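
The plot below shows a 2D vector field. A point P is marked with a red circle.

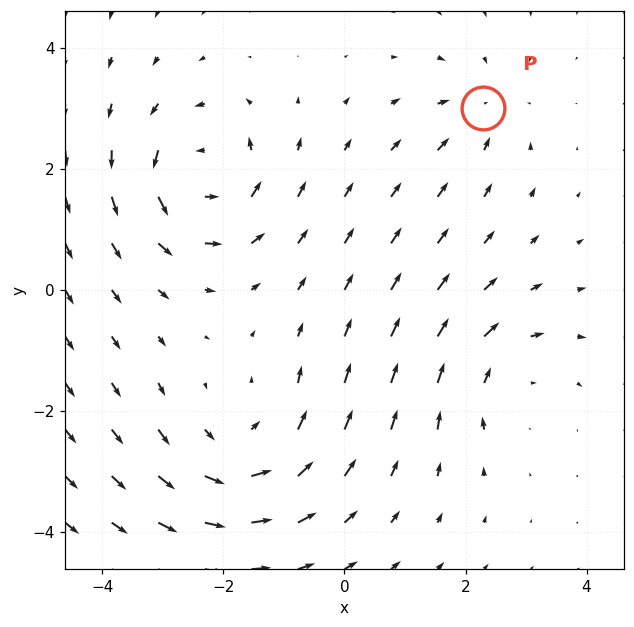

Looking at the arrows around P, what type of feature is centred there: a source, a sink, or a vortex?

At P (2.3, 3.0) the arrows converge inward. Divergence about -3, curl ≈0 — negative divergence with near-zero curl is a sink.

sink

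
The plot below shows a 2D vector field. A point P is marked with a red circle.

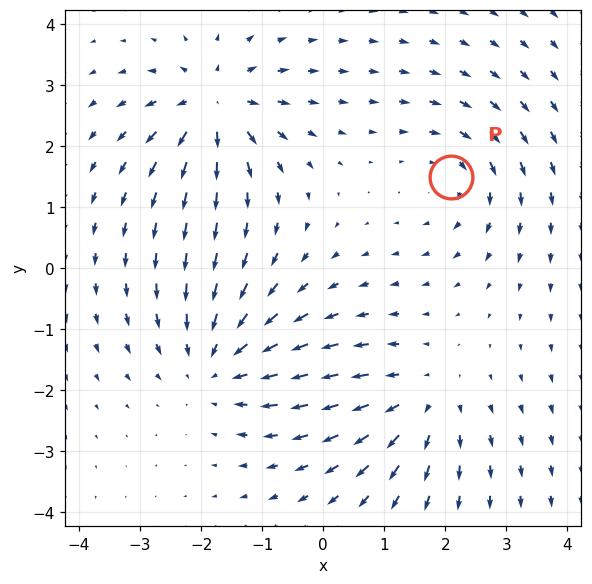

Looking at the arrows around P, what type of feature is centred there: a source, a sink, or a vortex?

At P (2.1, 1.5) the arrows circulate clockwise. Divergence ≈0, curl about -4 — near-zero divergence with nonzero curl is a vortex.

vortex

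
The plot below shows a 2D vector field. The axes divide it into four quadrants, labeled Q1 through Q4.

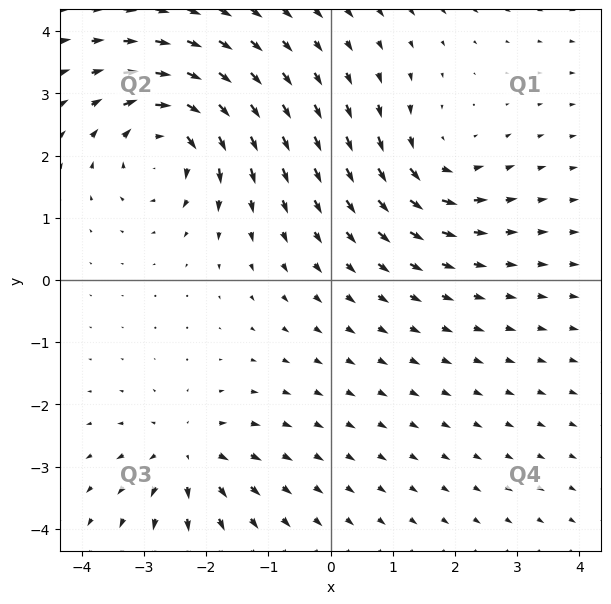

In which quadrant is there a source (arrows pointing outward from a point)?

The source sits at approximately (-2.3, -2.8), which lies in quadrant Q3. The divergence there is about +4, positive as expected for a source.

Q3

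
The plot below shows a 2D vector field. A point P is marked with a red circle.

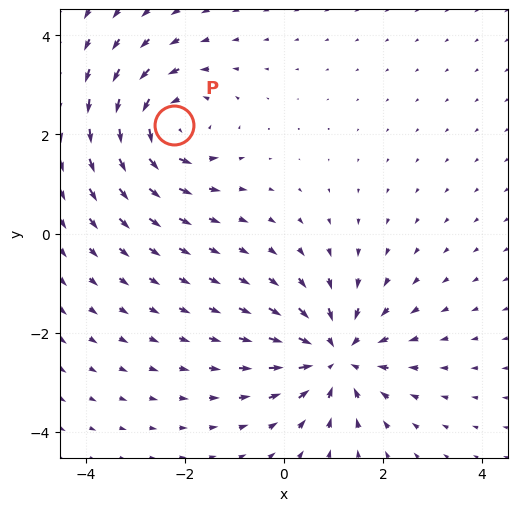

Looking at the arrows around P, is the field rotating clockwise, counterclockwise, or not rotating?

counterclockwise

Near P at (-2.2, 2.2) the arrows circulate counterclockwise. The curl (z-component) there is about +5; positive curl means counterclockwise rotation.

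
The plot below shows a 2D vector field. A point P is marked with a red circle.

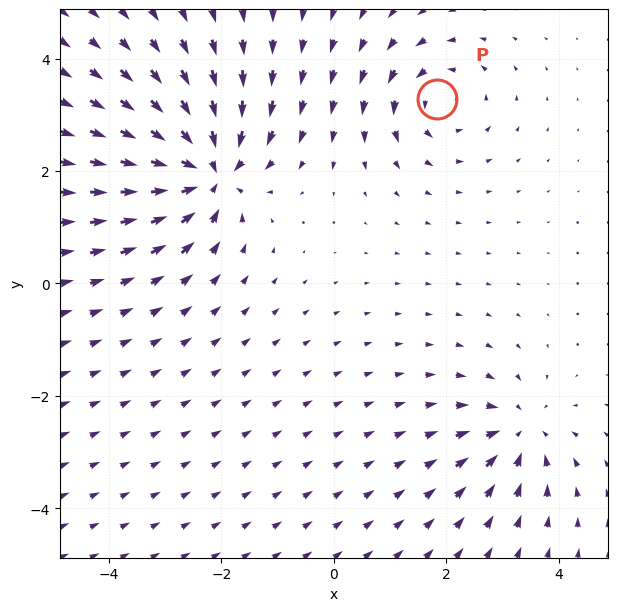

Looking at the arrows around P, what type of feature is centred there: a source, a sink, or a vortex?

At P (1.8, 3.3) the arrows circulate counterclockwise. Divergence ≈0, curl about +4 — near-zero divergence with nonzero curl is a vortex.

vortex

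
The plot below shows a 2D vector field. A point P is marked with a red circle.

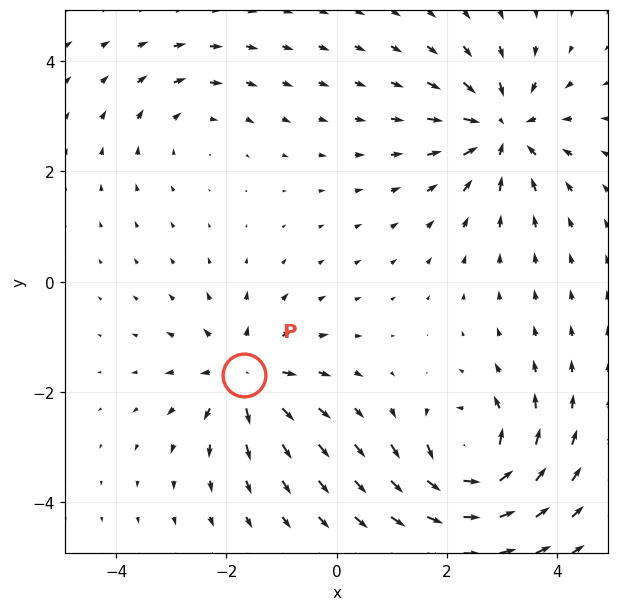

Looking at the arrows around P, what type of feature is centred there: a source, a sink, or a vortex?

At P (-1.7, -1.7) the arrows spread outward. Divergence about +6, curl ≈0 — positive divergence with near-zero curl is a source.

source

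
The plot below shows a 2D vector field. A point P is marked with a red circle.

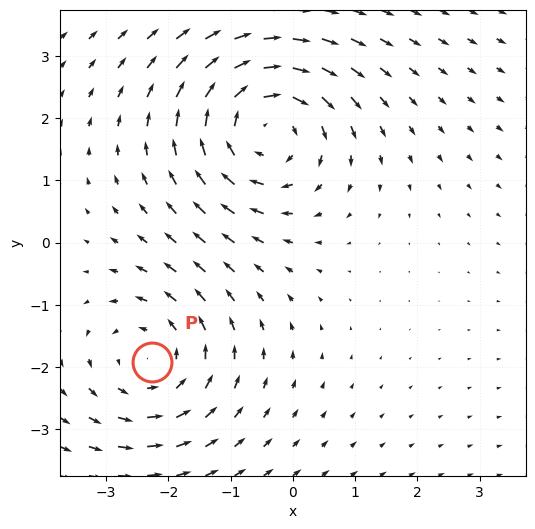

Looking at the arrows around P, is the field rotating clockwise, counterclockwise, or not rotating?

Near P at (-2.3, -1.9) the arrows circulate counterclockwise. The curl (z-component) there is about +2; positive curl means counterclockwise rotation.

counterclockwise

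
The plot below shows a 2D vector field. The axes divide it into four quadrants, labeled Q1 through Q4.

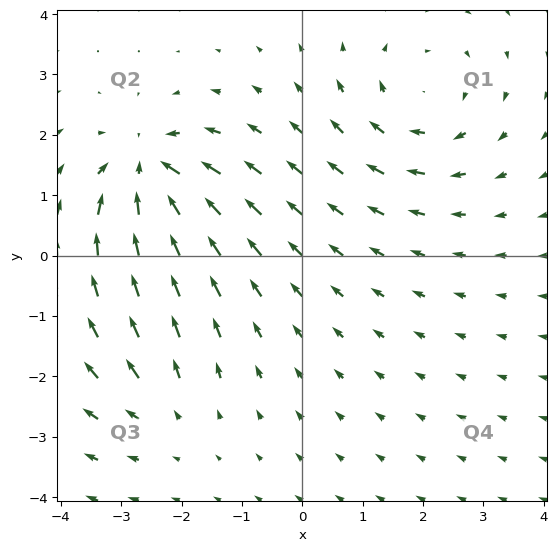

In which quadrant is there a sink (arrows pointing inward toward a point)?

The sink sits at approximately (-2.5, 1.4), which lies in quadrant Q2. The divergence there is about -6, negative as expected for a sink.

Q2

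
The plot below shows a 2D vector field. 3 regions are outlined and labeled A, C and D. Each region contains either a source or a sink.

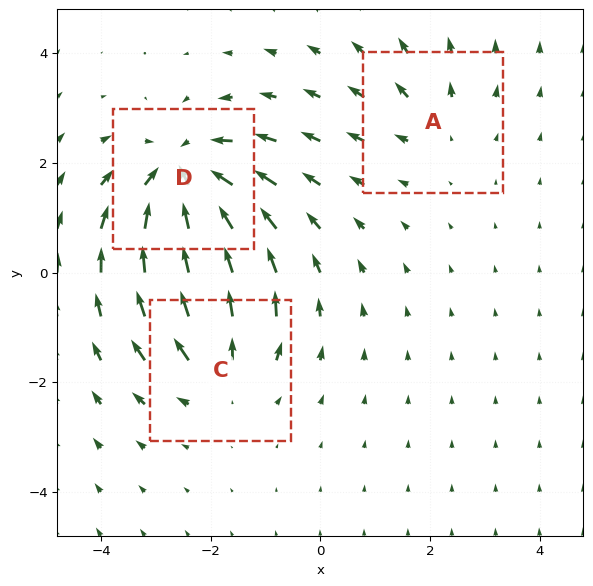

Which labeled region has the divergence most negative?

Divergence at each region's feature centre — A: about +2, C: about +3, D: about -5. Region D is most negative.

D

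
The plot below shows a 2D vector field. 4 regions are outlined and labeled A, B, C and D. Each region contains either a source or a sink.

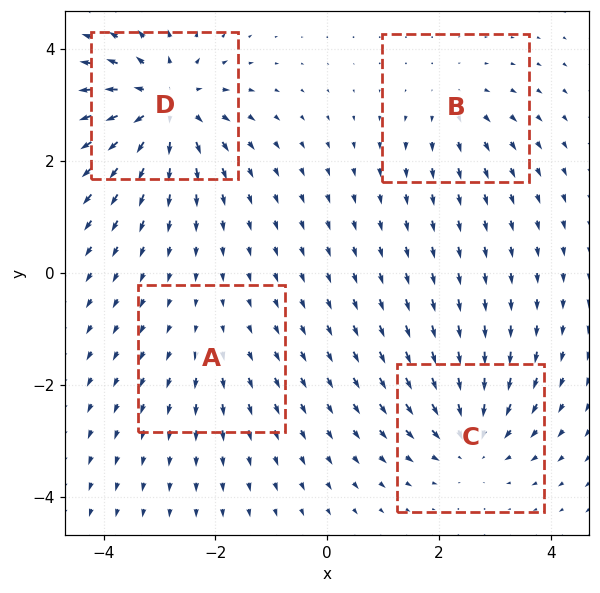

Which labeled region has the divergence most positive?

D

Divergence at each region's feature centre — A: about +2, B: about +3, C: about -5, D: about +7. Region D is most positive.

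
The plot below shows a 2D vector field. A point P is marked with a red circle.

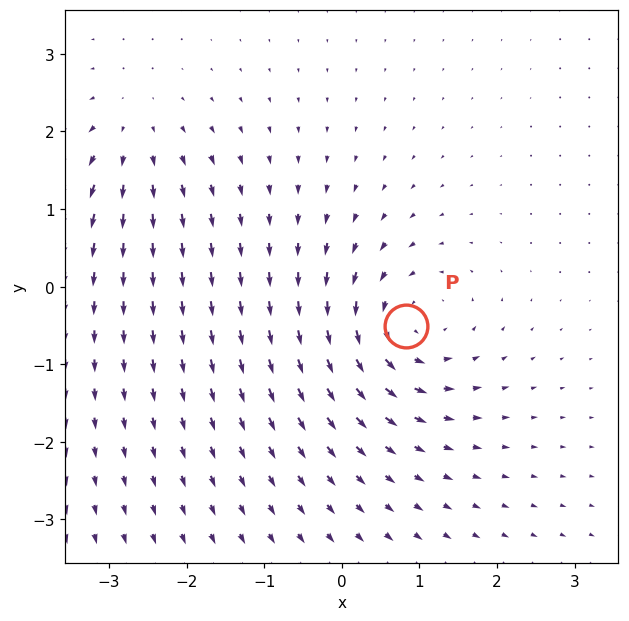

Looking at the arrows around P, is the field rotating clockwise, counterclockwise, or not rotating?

Near P at (0.8, -0.5) the arrows circulate counterclockwise. The curl (z-component) there is about +5; positive curl means counterclockwise rotation.

counterclockwise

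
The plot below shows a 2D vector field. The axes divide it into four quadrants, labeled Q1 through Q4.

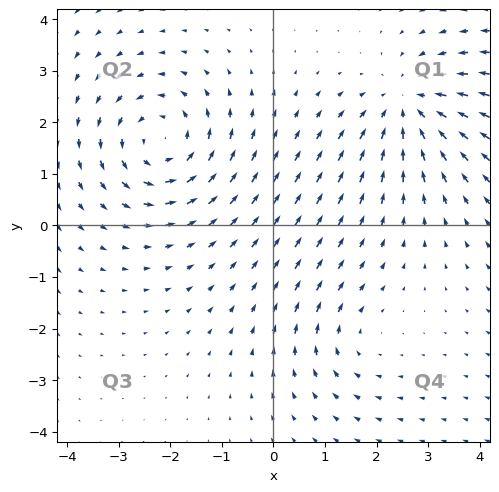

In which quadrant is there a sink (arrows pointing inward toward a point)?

The sink sits at approximately (2.6, 2.3), which lies in quadrant Q1. The divergence there is about -4, negative as expected for a sink.

Q1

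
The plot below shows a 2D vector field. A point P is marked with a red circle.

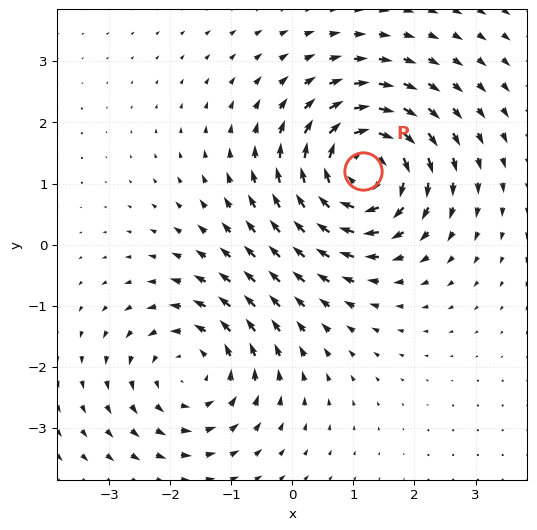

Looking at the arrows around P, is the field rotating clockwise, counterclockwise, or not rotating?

clockwise

Near P at (1.2, 1.2) the arrows circulate clockwise. The curl (z-component) there is about -6; negative curl means clockwise rotation.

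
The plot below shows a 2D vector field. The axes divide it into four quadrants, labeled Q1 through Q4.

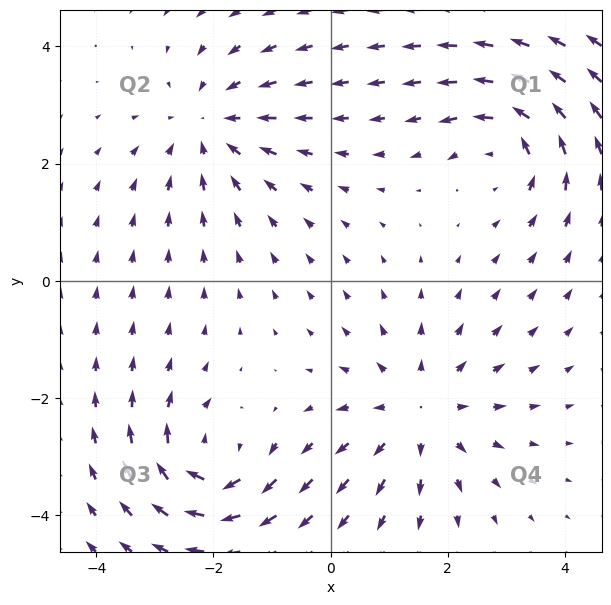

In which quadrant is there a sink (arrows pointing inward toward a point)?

The sink sits at approximately (-2.1, 2.6), which lies in quadrant Q2. The divergence there is about -3, negative as expected for a sink.

Q2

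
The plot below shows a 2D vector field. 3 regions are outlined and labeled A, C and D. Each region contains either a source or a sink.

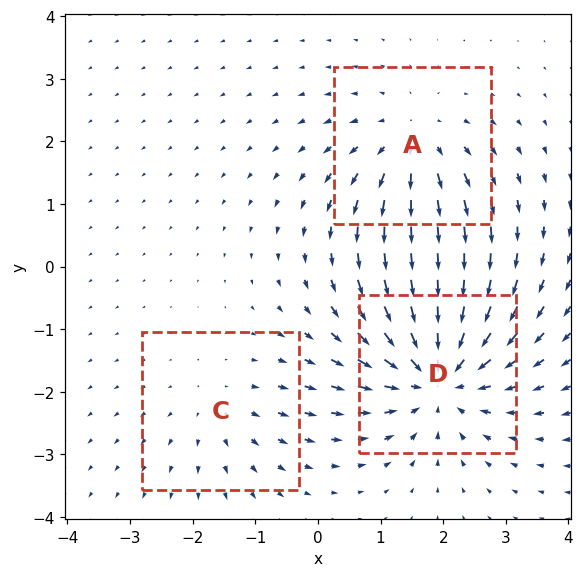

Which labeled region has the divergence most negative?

Divergence at each region's feature centre — A: about +3, C: about +2, D: about -5. Region D is most negative.

D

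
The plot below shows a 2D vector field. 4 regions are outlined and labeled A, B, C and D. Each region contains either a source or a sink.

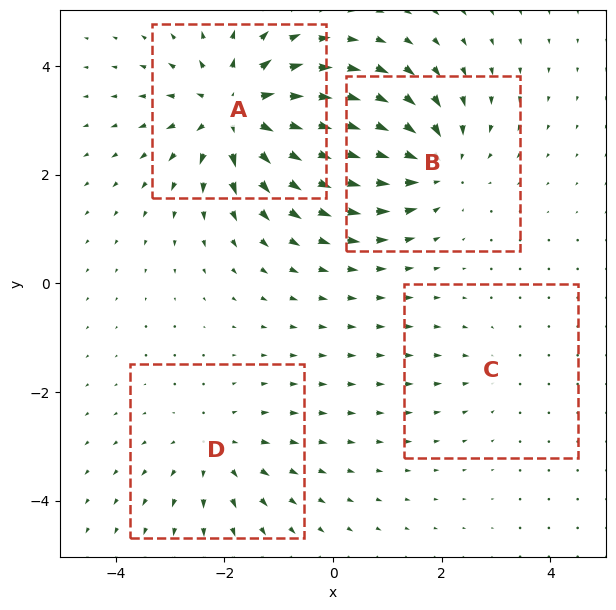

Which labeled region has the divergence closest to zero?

Divergence at each region's feature centre — A: about +7, B: about -5, C: about -2, D: about +3. Region C is closest to zero.

C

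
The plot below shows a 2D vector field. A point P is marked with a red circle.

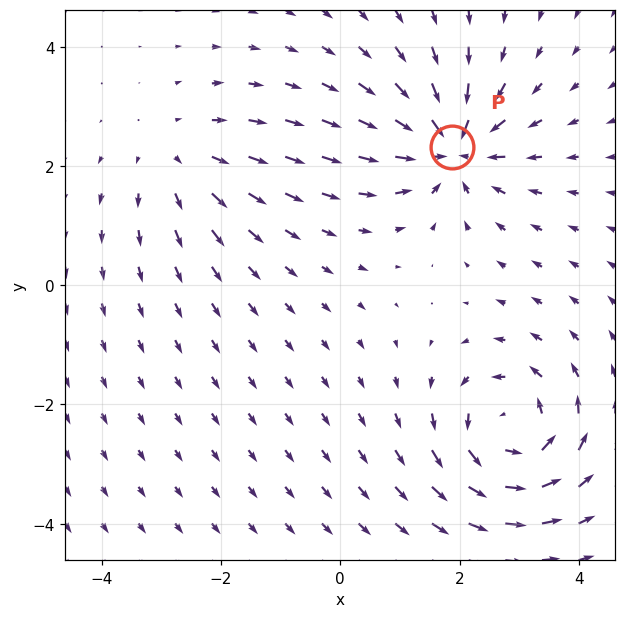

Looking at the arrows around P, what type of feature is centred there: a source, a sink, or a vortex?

At P (1.9, 2.3) the arrows converge inward. Divergence about -6, curl ≈0 — negative divergence with near-zero curl is a sink.

sink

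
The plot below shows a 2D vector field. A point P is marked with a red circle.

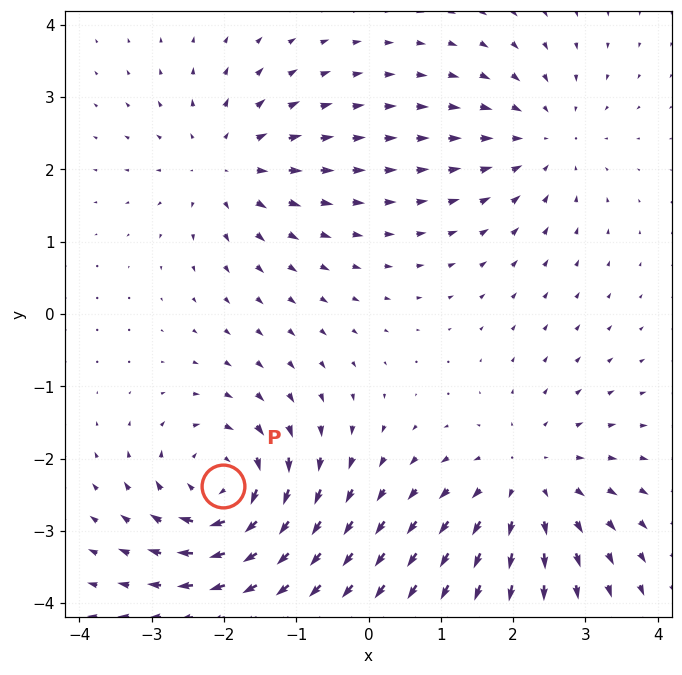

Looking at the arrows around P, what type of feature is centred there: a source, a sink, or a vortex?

vortex

At P (-2.0, -2.4) the arrows circulate clockwise. Divergence ≈0, curl about -7 — near-zero divergence with nonzero curl is a vortex.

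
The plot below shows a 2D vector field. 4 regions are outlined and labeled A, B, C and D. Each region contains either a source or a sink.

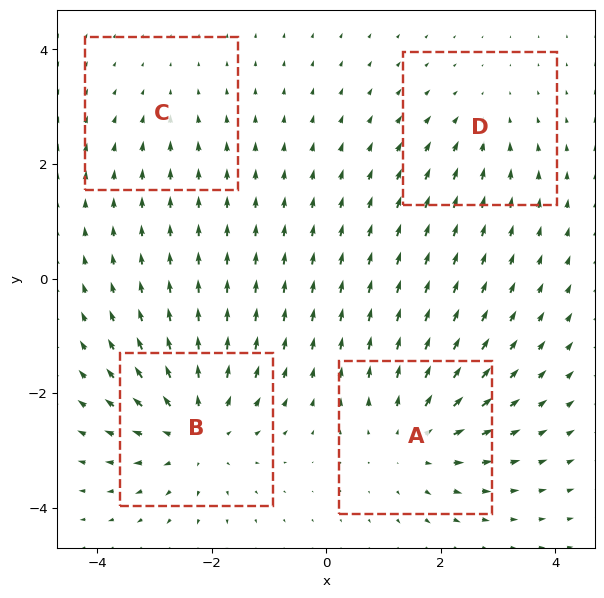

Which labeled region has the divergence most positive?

Divergence at each region's feature centre — A: about +5, B: about +6, C: about -2, D: about -3. Region B is most positive.

B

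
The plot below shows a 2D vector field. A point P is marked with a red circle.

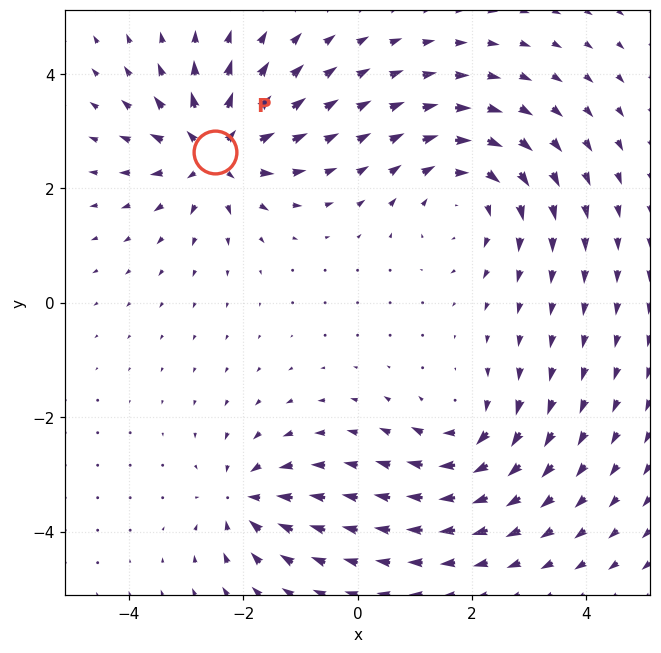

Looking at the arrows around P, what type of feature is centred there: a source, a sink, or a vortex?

At P (-2.5, 2.6) the arrows spread outward. Divergence about +7, curl ≈0 — positive divergence with near-zero curl is a source.

source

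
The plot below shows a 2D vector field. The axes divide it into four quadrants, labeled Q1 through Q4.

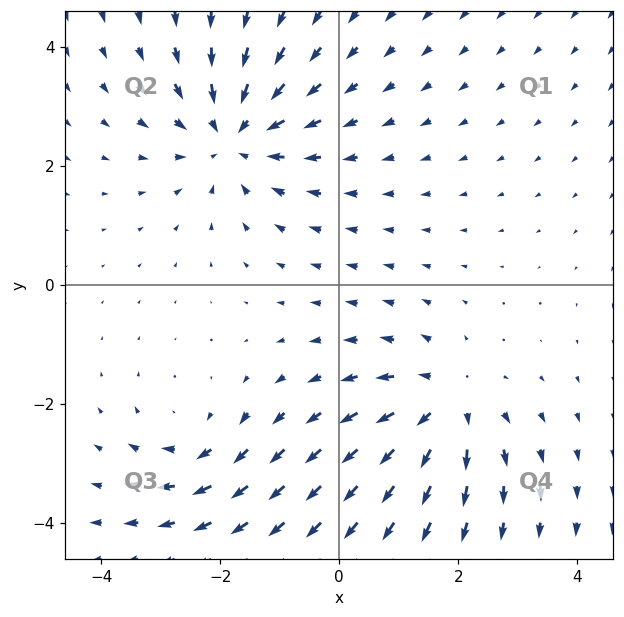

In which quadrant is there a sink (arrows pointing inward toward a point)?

The sink sits at approximately (-1.8, 2.5), which lies in quadrant Q2. The divergence there is about -4, negative as expected for a sink.

Q2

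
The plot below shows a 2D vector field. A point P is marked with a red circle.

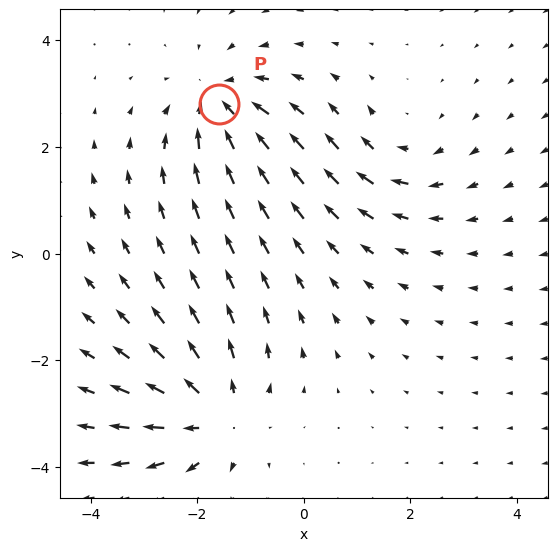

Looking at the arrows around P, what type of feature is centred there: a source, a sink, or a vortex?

sink

At P (-1.6, 2.8) the arrows converge inward. Divergence about -4, curl ≈0 — negative divergence with near-zero curl is a sink.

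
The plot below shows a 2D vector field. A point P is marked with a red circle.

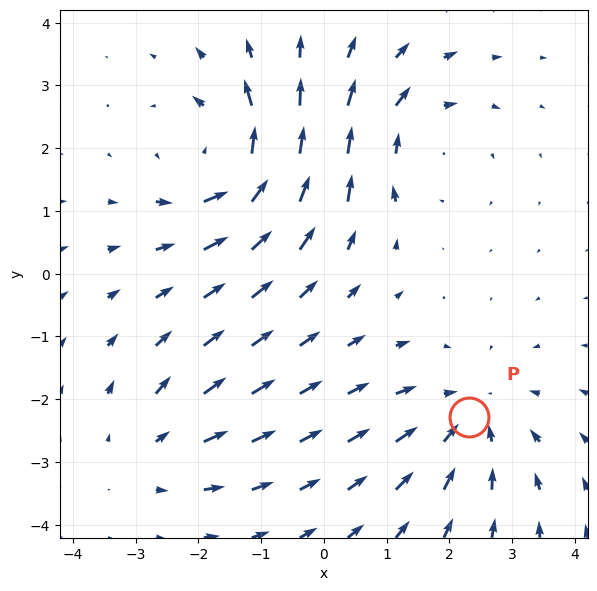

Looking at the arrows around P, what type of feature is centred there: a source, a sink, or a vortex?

sink

At P (2.3, -2.3) the arrows converge inward. Divergence about -3, curl ≈0 — negative divergence with near-zero curl is a sink.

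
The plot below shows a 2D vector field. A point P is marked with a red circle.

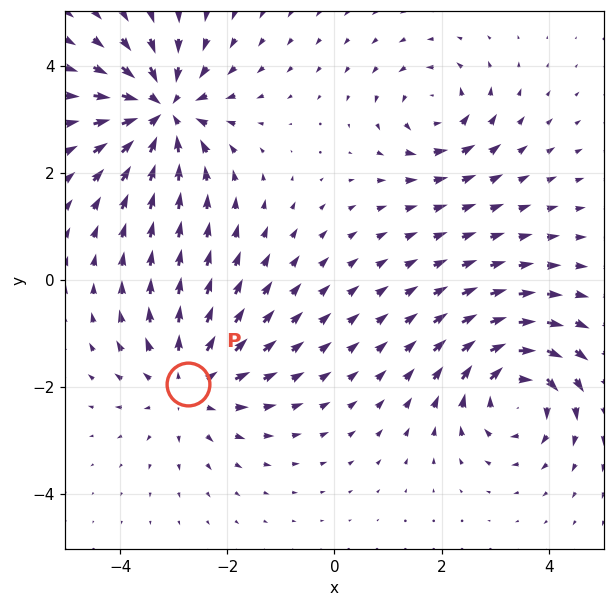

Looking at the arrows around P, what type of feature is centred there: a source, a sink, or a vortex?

At P (-2.7, -1.9) the arrows spread outward. Divergence about +4, curl ≈0 — positive divergence with near-zero curl is a source.

source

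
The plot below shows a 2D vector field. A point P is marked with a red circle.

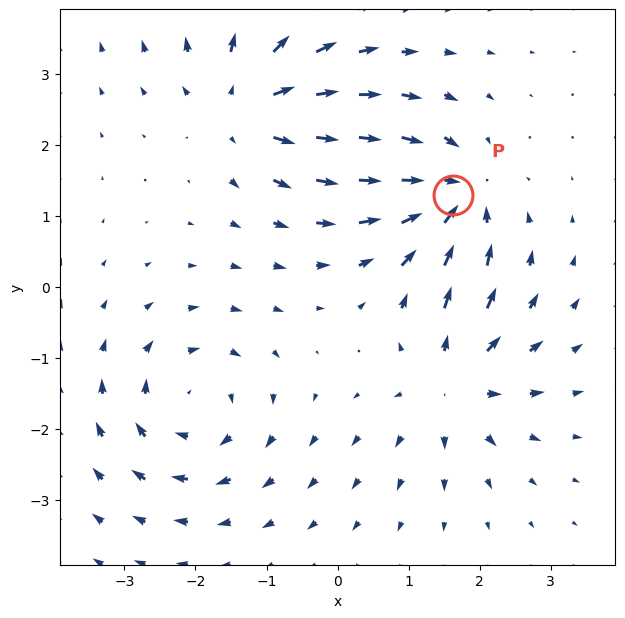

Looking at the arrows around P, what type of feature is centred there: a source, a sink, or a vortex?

sink

At P (1.6, 1.3) the arrows converge inward. Divergence about -6, curl ≈0 — negative divergence with near-zero curl is a sink.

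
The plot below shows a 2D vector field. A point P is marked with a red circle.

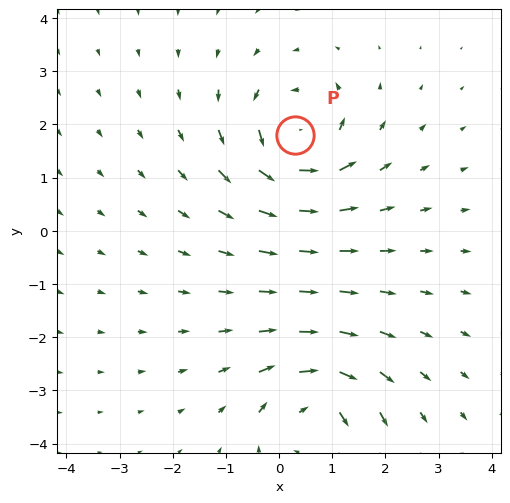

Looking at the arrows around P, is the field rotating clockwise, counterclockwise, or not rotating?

Near P at (0.3, 1.8) the arrows circulate counterclockwise. The curl (z-component) there is about +5; positive curl means counterclockwise rotation.

counterclockwise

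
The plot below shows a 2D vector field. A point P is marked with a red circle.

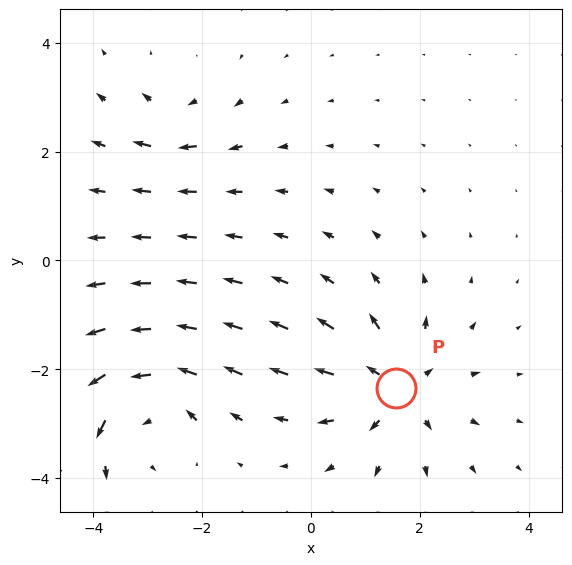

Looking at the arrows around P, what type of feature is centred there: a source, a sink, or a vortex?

At P (1.6, -2.3) the arrows spread outward. Divergence about +5, curl ≈0 — positive divergence with near-zero curl is a source.

source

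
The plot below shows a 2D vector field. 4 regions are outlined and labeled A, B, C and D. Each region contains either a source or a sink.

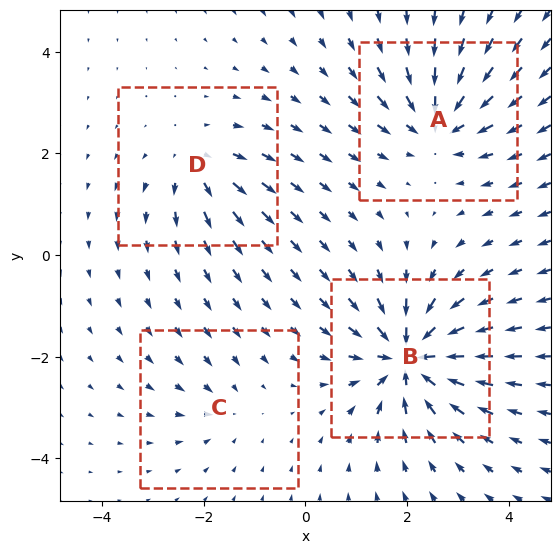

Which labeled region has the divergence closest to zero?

C

Divergence at each region's feature centre — A: about -6, B: about -8, C: about -2, D: about +4. Region C is closest to zero.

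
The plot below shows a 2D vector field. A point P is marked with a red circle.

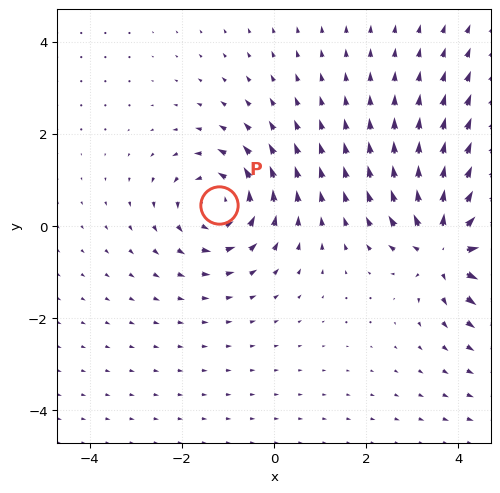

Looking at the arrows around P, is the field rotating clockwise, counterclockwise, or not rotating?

Near P at (-1.2, 0.5) the arrows circulate counterclockwise. The curl (z-component) there is about +4; positive curl means counterclockwise rotation.

counterclockwise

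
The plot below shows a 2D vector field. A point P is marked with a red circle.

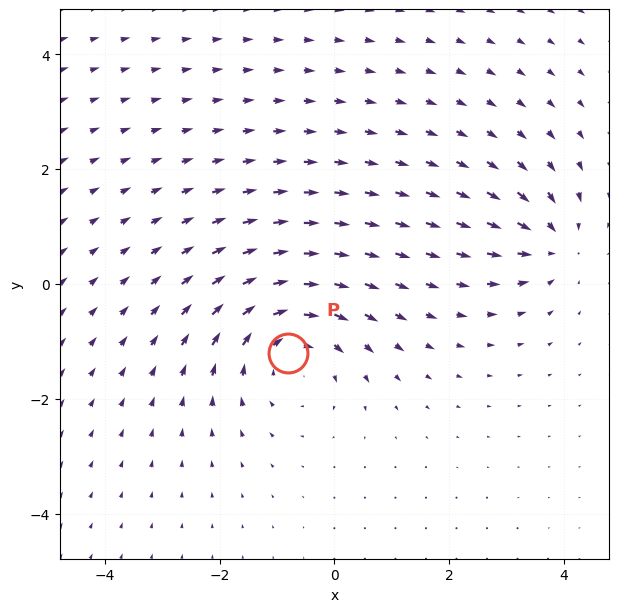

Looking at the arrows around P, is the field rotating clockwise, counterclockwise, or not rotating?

clockwise

Near P at (-0.8, -1.2) the arrows circulate clockwise. The curl (z-component) there is about -3; negative curl means clockwise rotation.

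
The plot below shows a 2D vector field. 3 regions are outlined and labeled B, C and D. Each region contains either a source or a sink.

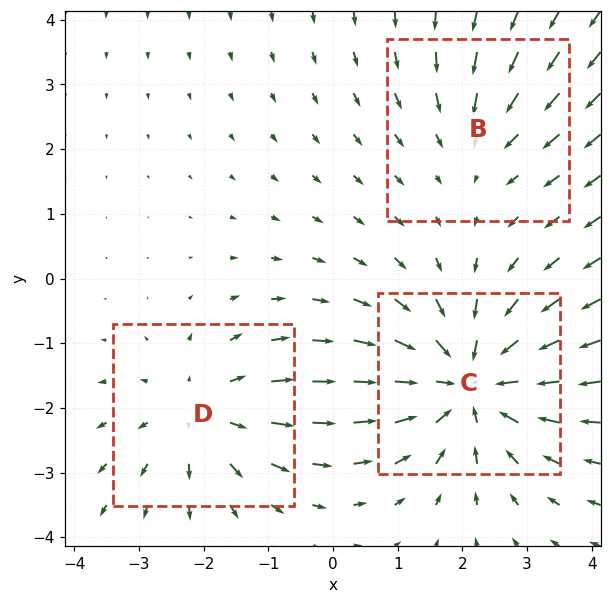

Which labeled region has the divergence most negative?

Divergence at each region's feature centre — B: about -2, C: about -4, D: about +3. Region C is most negative.

C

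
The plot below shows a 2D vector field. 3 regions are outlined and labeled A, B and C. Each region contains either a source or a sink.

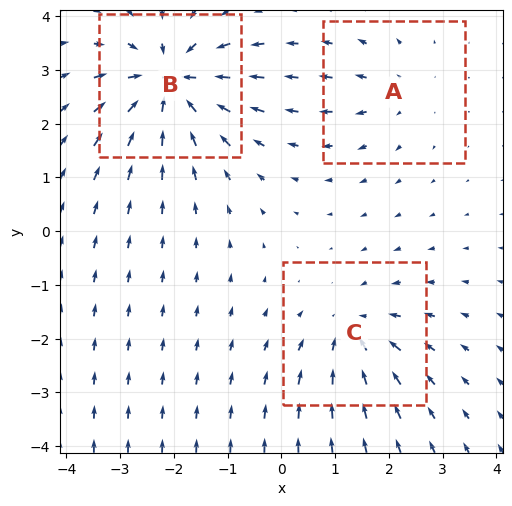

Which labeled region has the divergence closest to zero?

A

Divergence at each region's feature centre — A: about +2, B: about -5, C: about -3. Region A is closest to zero.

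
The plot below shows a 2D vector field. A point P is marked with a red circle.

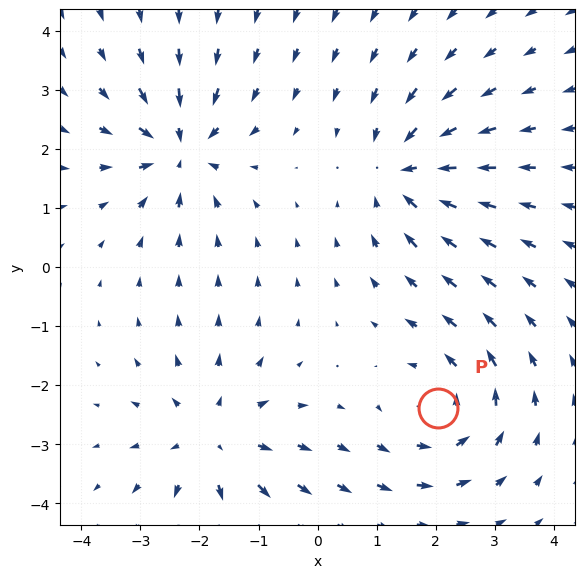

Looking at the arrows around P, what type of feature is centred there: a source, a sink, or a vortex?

vortex

At P (2.0, -2.4) the arrows circulate counterclockwise. Divergence ≈0, curl about +4 — near-zero divergence with nonzero curl is a vortex.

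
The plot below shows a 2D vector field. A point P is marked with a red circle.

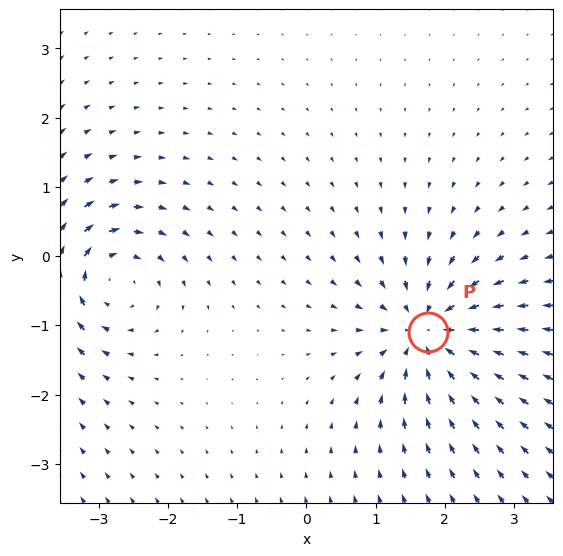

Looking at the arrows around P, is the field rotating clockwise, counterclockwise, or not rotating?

Near P at (1.8, -1.1) the arrows show no circulation. The curl there is ≈0.

not rotating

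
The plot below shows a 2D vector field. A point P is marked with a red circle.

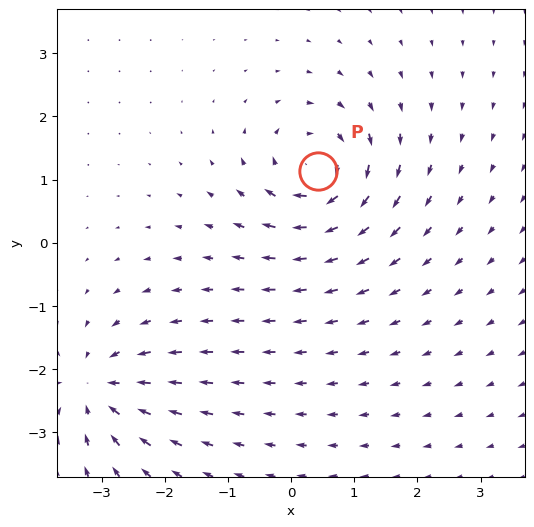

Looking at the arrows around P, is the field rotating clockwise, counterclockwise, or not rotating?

Near P at (0.4, 1.1) the arrows circulate clockwise. The curl (z-component) there is about -7; negative curl means clockwise rotation.

clockwise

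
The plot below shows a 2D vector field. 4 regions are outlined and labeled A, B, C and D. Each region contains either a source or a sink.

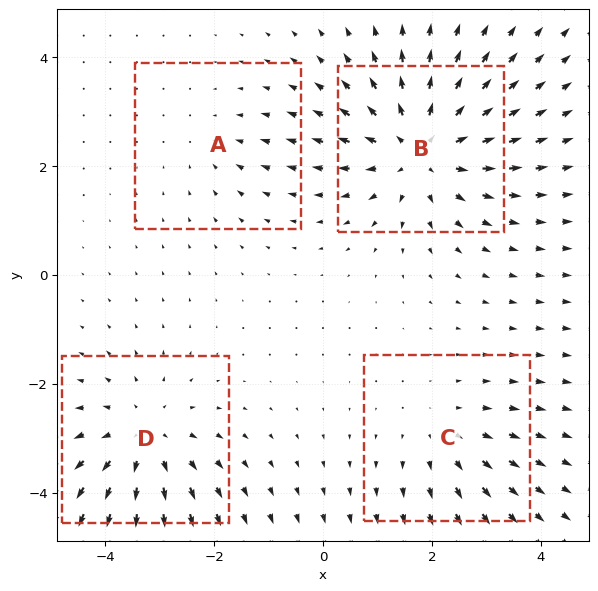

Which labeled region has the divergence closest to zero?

Divergence at each region's feature centre — A: about -2, B: about +6, C: about +3, D: about +4. Region A is closest to zero.

A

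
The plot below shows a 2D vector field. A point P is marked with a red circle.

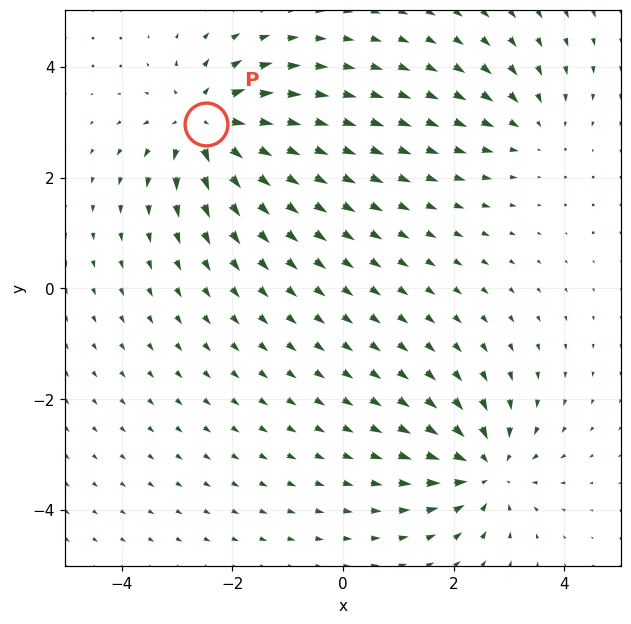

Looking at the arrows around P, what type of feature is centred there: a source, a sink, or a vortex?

source

At P (-2.5, 3.0) the arrows spread outward. Divergence about +6, curl ≈0 — positive divergence with near-zero curl is a source.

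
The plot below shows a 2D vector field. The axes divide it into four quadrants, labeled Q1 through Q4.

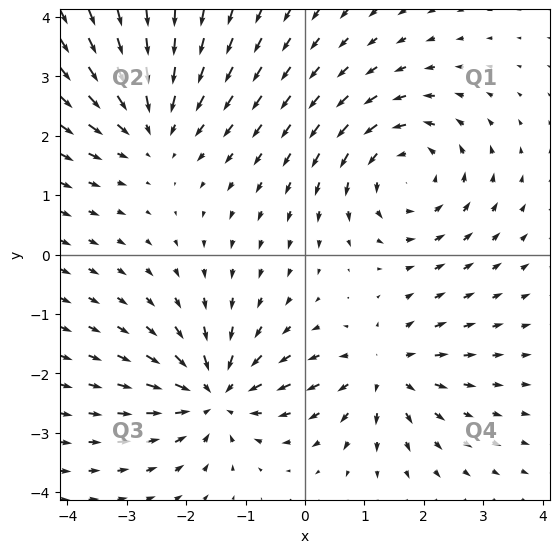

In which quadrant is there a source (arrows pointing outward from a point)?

The source sits at approximately (1.3, -2.0), which lies in quadrant Q4. The divergence there is about +4, positive as expected for a source.

Q4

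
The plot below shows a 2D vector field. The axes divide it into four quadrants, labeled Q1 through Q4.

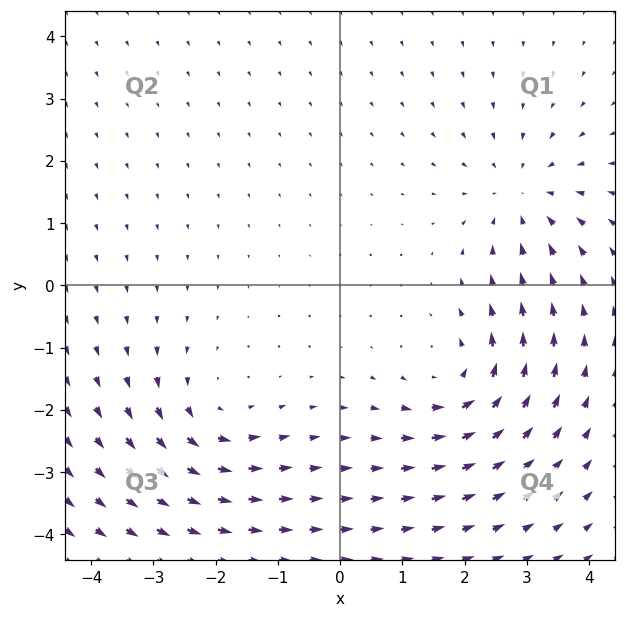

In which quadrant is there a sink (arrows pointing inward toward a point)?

The sink sits at approximately (2.9, 1.4), which lies in quadrant Q1. The divergence there is about -4, negative as expected for a sink.

Q1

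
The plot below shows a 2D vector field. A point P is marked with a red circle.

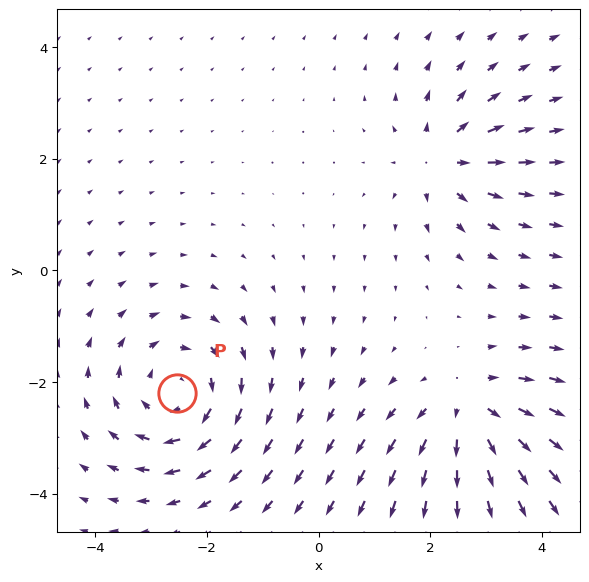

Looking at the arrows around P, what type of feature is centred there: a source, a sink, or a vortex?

vortex

At P (-2.5, -2.2) the arrows circulate clockwise. Divergence ≈0, curl about -4 — near-zero divergence with nonzero curl is a vortex.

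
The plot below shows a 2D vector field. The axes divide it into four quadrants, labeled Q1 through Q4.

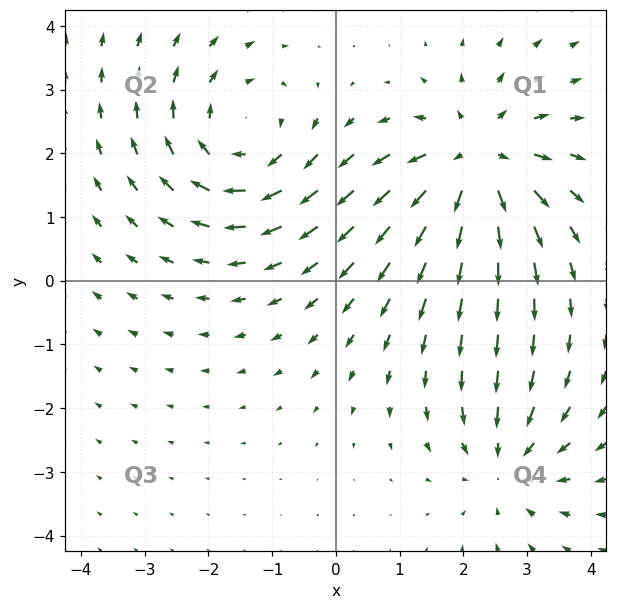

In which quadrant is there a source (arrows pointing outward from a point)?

Q1

The source sits at approximately (2.2, 1.9), which lies in quadrant Q1. The divergence there is about +4, positive as expected for a source.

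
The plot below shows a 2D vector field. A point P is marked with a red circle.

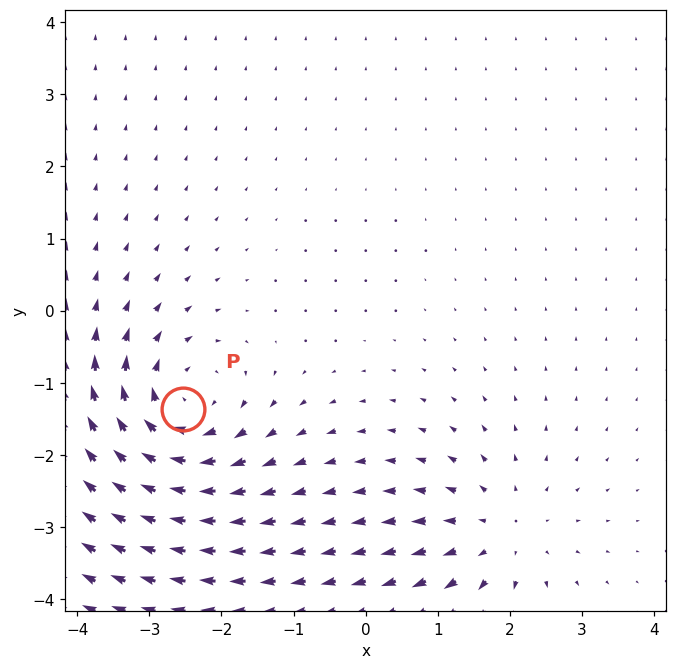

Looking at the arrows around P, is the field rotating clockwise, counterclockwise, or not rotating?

Near P at (-2.5, -1.4) the arrows circulate clockwise. The curl (z-component) there is about -5; negative curl means clockwise rotation.

clockwise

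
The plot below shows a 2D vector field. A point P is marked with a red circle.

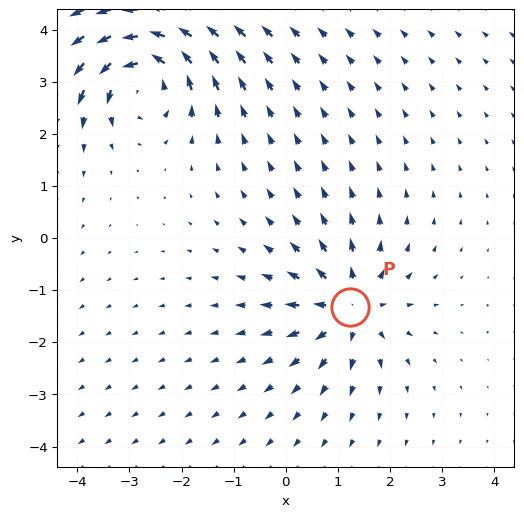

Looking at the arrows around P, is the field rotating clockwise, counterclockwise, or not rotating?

Near P at (1.2, -1.3) the arrows show no circulation. The curl there is ≈0.

not rotating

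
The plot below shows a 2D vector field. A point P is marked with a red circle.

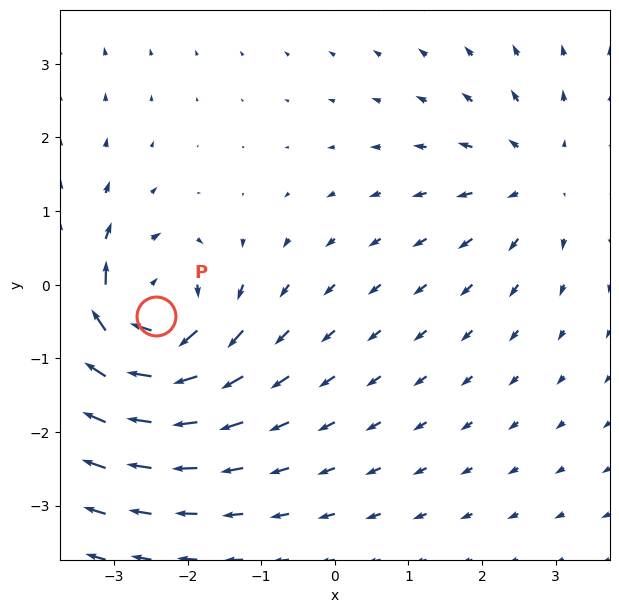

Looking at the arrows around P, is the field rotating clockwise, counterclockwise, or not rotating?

Near P at (-2.4, -0.4) the arrows circulate clockwise. The curl (z-component) there is about -7; negative curl means clockwise rotation.

clockwise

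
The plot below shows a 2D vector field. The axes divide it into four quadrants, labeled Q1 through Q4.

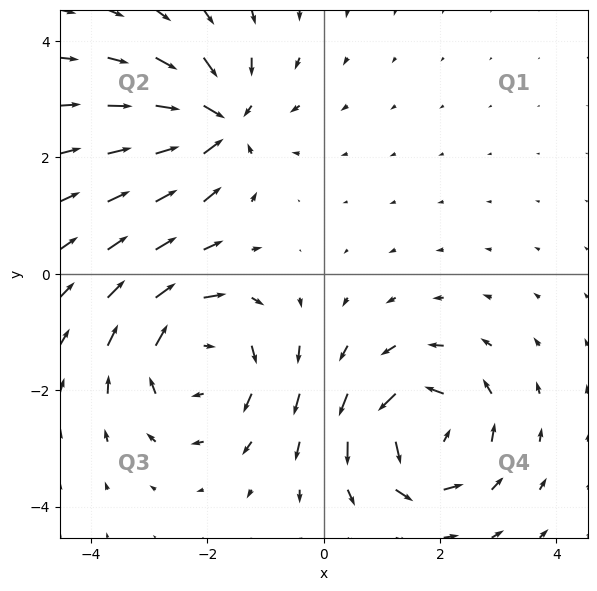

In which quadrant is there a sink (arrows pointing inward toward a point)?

Q2

The sink sits at approximately (-1.8, 2.6), which lies in quadrant Q2. The divergence there is about -4, negative as expected for a sink.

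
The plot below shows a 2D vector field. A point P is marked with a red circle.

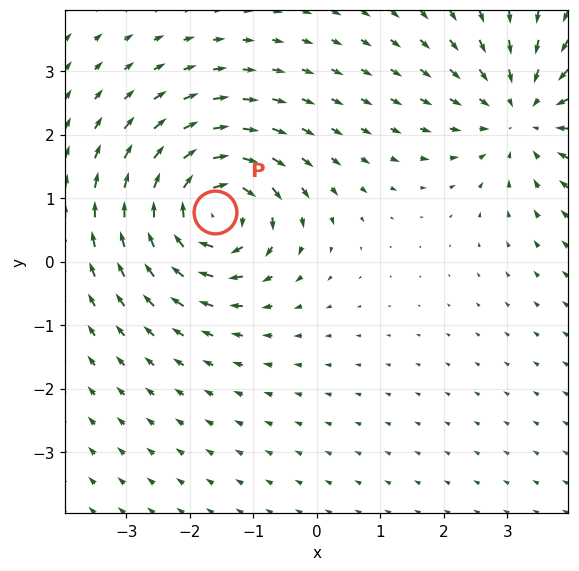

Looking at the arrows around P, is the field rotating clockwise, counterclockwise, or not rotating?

clockwise

Near P at (-1.6, 0.8) the arrows circulate clockwise. The curl (z-component) there is about -6; negative curl means clockwise rotation.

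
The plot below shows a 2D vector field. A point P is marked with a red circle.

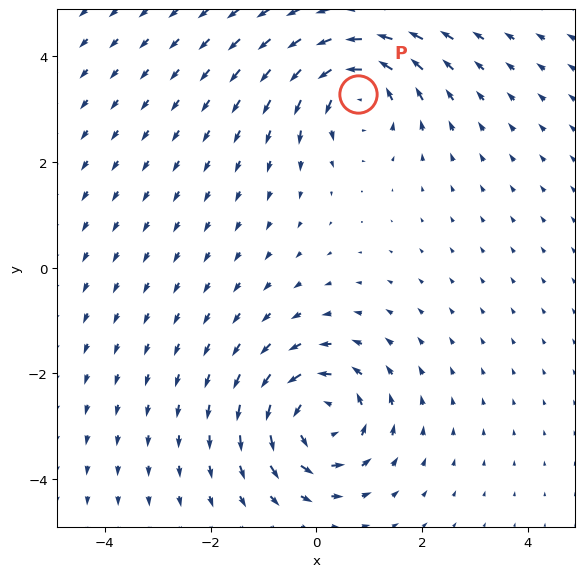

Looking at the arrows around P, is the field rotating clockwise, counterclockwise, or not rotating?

counterclockwise

Near P at (0.8, 3.3) the arrows circulate counterclockwise. The curl (z-component) there is about +3; positive curl means counterclockwise rotation.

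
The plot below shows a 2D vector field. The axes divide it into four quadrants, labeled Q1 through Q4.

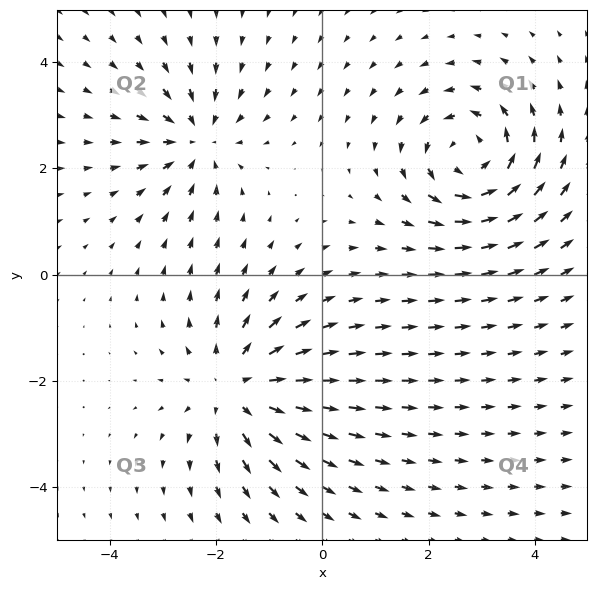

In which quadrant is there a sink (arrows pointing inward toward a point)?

Q2

The sink sits at approximately (-2.4, 2.5), which lies in quadrant Q2. The divergence there is about -3, negative as expected for a sink.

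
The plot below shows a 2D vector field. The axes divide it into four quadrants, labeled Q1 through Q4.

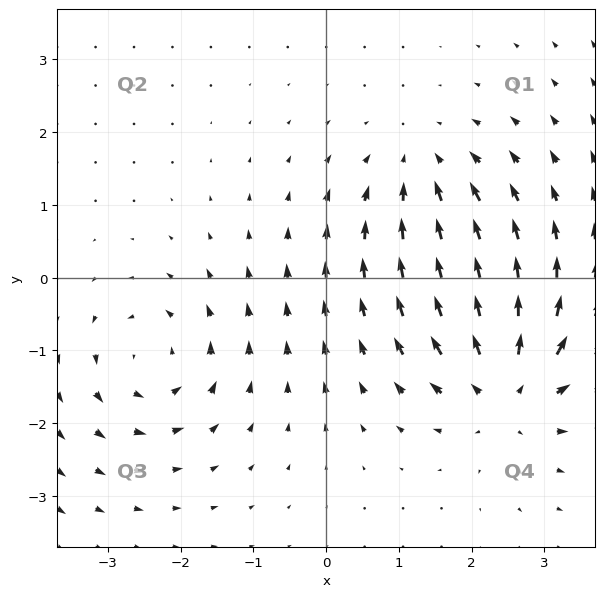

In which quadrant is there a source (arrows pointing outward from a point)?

Q4

The source sits at approximately (2.5, -1.5), which lies in quadrant Q4. The divergence there is about +6, positive as expected for a source.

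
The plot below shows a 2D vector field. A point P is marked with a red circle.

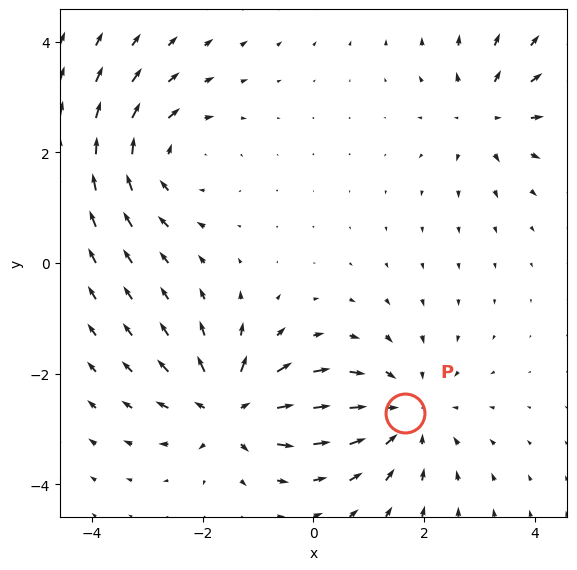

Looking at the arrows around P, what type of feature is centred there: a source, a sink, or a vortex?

At P (1.6, -2.7) the arrows converge inward. Divergence about -3, curl ≈0 — negative divergence with near-zero curl is a sink.

sink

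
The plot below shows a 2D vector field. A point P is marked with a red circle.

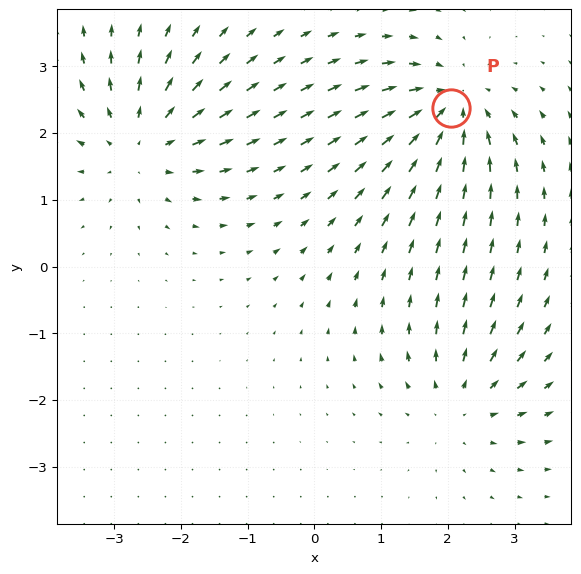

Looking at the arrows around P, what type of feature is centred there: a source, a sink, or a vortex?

At P (2.0, 2.4) the arrows converge inward. Divergence about -5, curl ≈0 — negative divergence with near-zero curl is a sink.

sink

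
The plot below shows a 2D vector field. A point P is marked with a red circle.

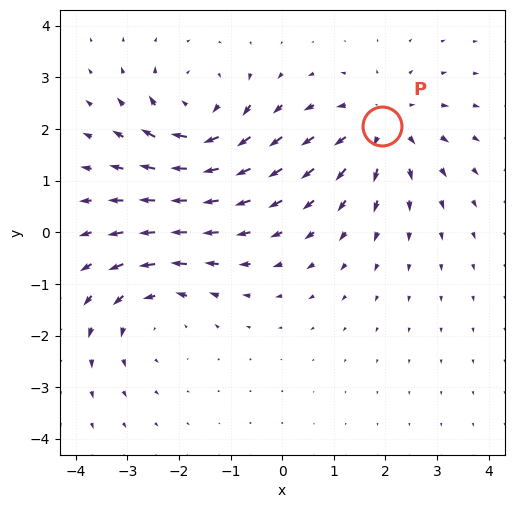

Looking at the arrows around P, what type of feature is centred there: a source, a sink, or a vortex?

At P (1.9, 2.1) the arrows spread outward. Divergence about +4, curl ≈0 — positive divergence with near-zero curl is a source.

source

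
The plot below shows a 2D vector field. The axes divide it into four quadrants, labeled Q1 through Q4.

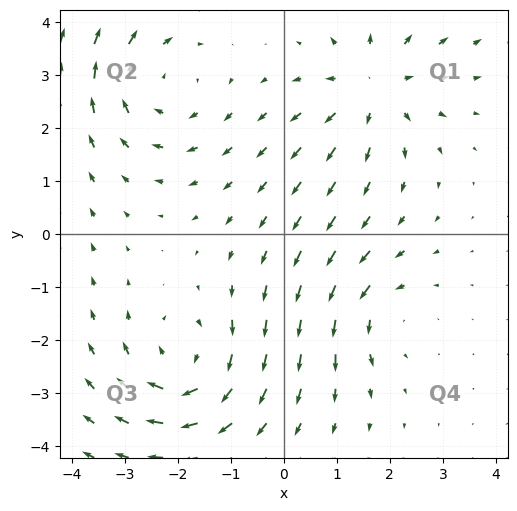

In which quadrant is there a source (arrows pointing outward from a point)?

Q1

The source sits at approximately (1.7, 2.8), which lies in quadrant Q1. The divergence there is about +3, positive as expected for a source.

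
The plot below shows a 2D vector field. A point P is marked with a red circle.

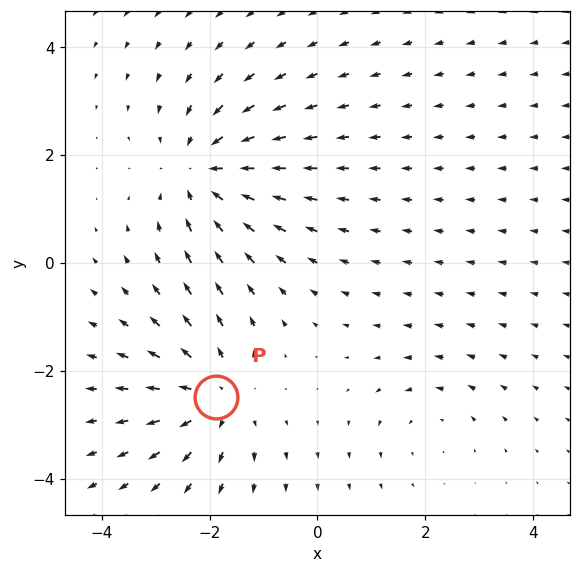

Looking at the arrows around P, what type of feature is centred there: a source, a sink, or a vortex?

At P (-1.9, -2.5) the arrows spread outward. Divergence about +4, curl ≈0 — positive divergence with near-zero curl is a source.

source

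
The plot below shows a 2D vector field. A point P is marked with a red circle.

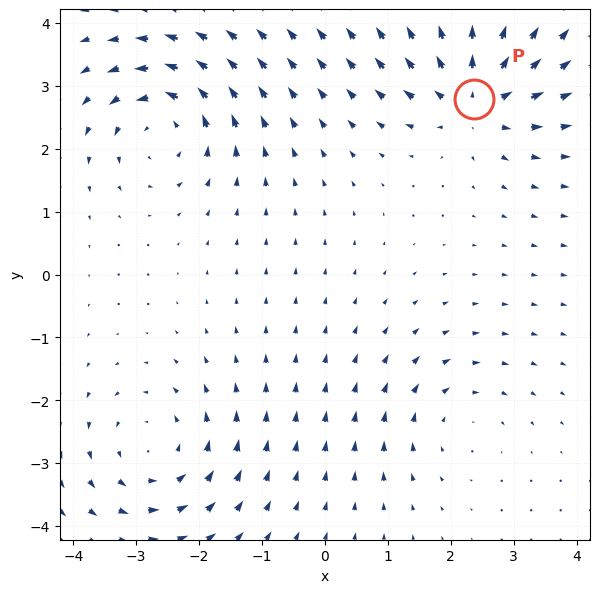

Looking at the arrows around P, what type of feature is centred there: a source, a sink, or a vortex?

source

At P (2.4, 2.8) the arrows spread outward. Divergence about +7, curl ≈0 — positive divergence with near-zero curl is a source.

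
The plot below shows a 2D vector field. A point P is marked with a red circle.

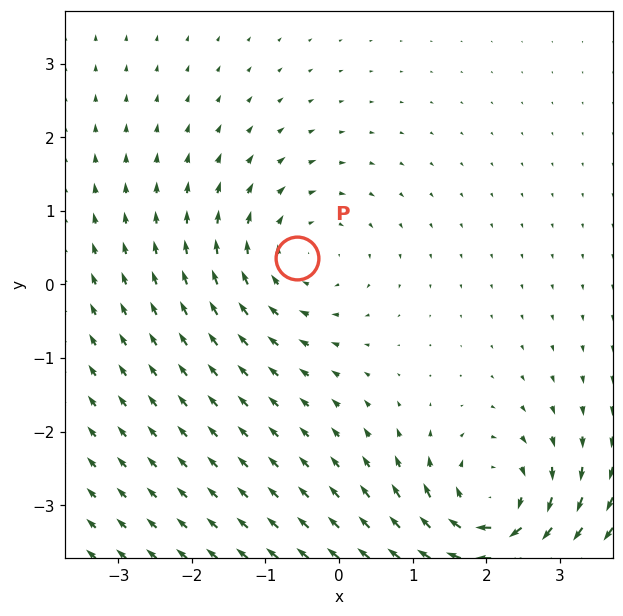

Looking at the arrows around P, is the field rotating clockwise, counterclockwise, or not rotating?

clockwise

Near P at (-0.6, 0.4) the arrows circulate clockwise. The curl (z-component) there is about -2; negative curl means clockwise rotation.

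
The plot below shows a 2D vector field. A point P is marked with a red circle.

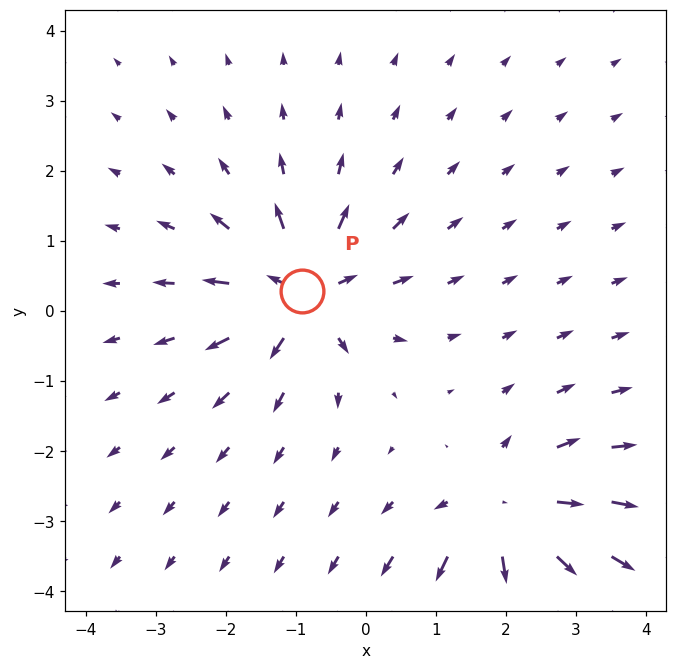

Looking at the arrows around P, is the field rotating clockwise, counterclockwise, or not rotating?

Near P at (-0.9, 0.3) the arrows show no circulation. The curl there is ≈0.

not rotating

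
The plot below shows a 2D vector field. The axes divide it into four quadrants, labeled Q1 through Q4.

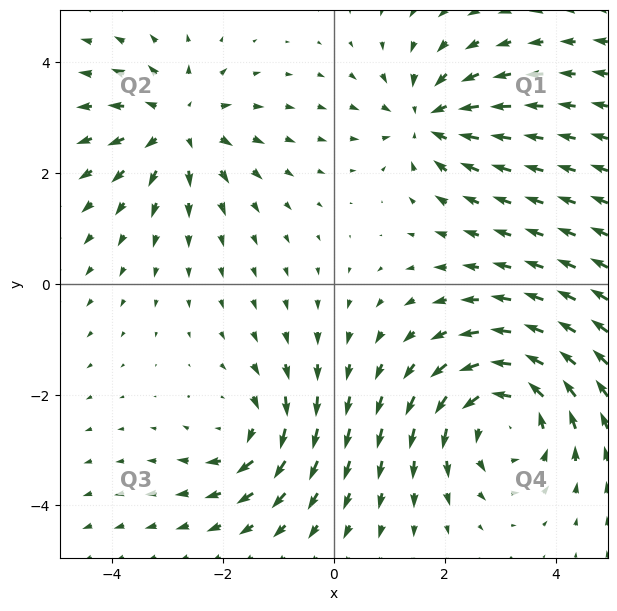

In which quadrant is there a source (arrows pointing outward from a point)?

The source sits at approximately (-2.8, 2.9), which lies in quadrant Q2. The divergence there is about +4, positive as expected for a source.

Q2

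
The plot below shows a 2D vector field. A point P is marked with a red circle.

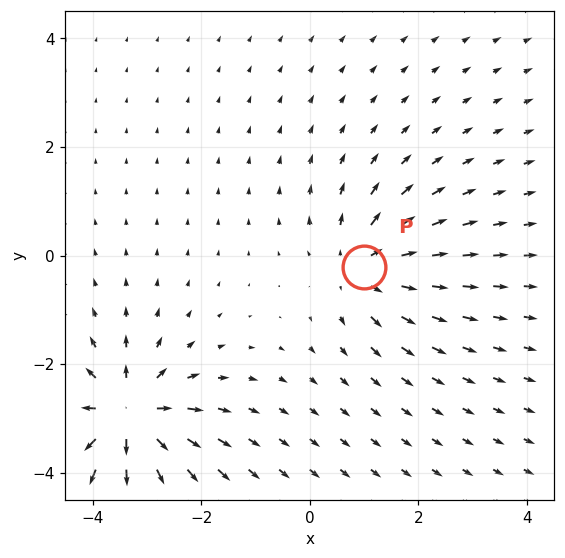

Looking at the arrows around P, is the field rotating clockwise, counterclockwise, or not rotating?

not rotating

Near P at (1.0, -0.2) the arrows show no circulation. The curl there is ≈0.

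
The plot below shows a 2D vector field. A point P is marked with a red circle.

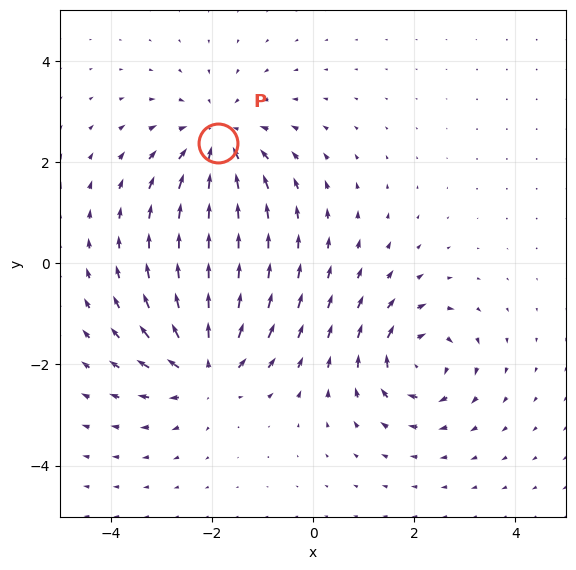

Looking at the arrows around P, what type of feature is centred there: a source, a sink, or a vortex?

At P (-1.9, 2.4) the arrows converge inward. Divergence about -4, curl ≈0 — negative divergence with near-zero curl is a sink.

sink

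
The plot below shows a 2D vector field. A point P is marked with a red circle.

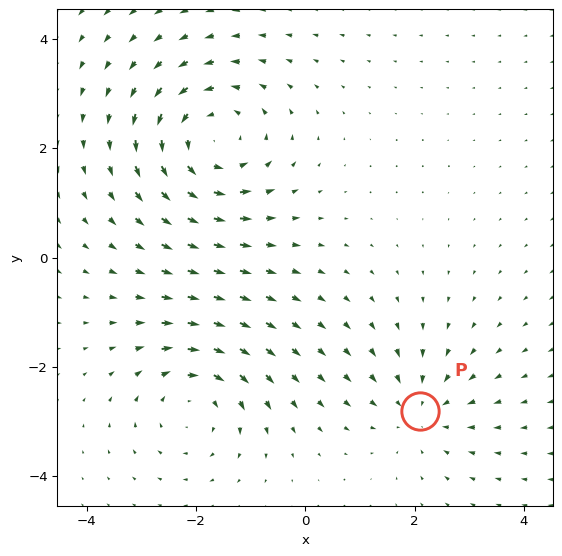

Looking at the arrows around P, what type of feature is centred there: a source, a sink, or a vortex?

sink

At P (2.1, -2.8) the arrows converge inward. Divergence about -3, curl ≈0 — negative divergence with near-zero curl is a sink.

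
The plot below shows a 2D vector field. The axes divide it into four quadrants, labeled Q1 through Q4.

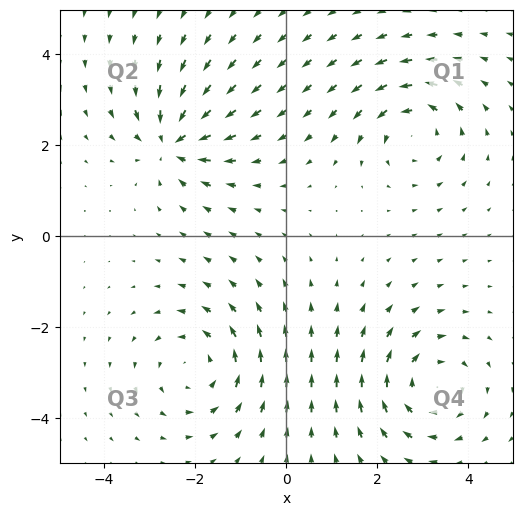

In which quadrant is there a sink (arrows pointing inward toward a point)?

Q2

The sink sits at approximately (-2.5, 2.1), which lies in quadrant Q2. The divergence there is about -6, negative as expected for a sink.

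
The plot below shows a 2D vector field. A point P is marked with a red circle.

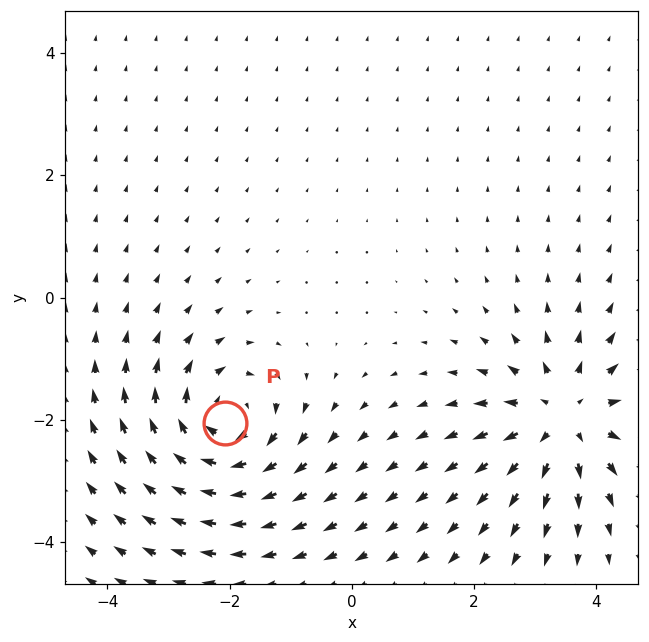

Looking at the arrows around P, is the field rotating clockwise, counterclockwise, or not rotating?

clockwise

Near P at (-2.1, -2.0) the arrows circulate clockwise. The curl (z-component) there is about -5; negative curl means clockwise rotation.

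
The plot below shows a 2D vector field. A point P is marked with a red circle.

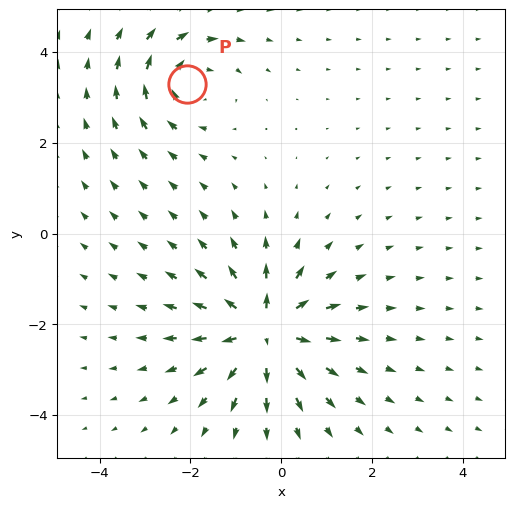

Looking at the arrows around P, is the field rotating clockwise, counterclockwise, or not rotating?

clockwise

Near P at (-2.1, 3.3) the arrows circulate clockwise. The curl (z-component) there is about -3; negative curl means clockwise rotation.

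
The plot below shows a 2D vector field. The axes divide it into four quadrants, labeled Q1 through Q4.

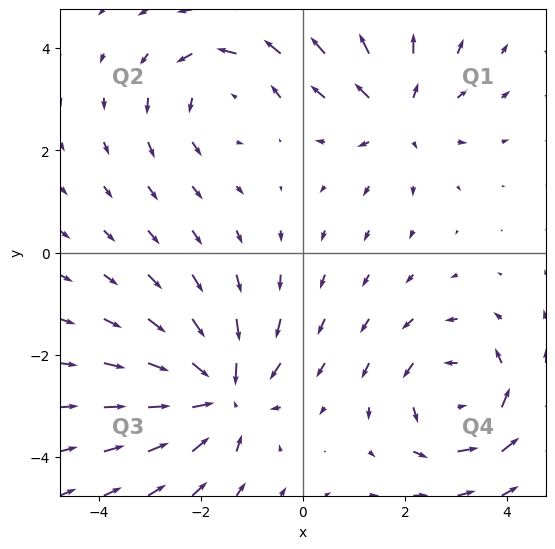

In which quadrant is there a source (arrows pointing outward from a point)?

The source sits at approximately (1.9, 2.7), which lies in quadrant Q1. The divergence there is about +3, positive as expected for a source.

Q1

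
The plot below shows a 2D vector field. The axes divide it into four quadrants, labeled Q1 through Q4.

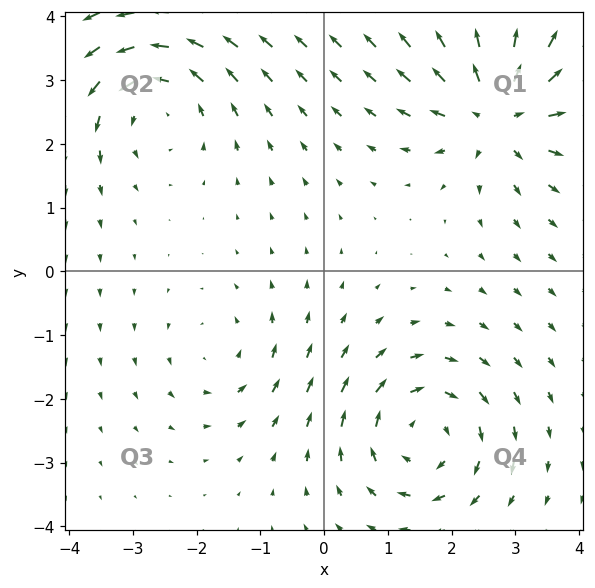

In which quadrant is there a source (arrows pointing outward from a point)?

Q1

The source sits at approximately (2.7, 2.5), which lies in quadrant Q1. The divergence there is about +6, positive as expected for a source.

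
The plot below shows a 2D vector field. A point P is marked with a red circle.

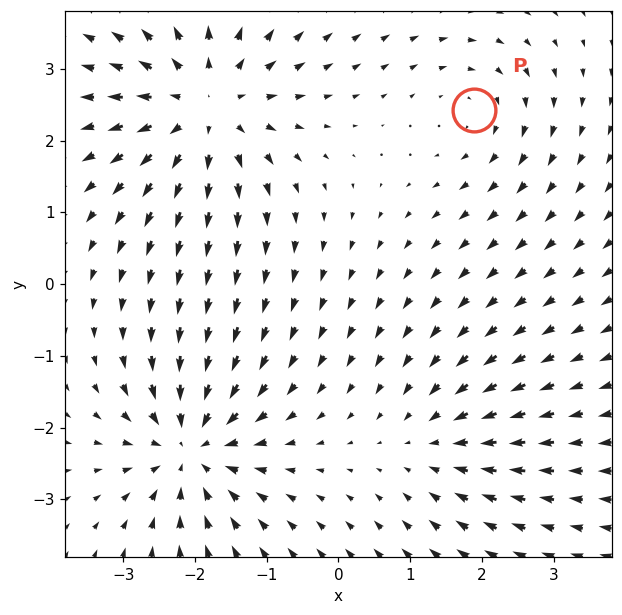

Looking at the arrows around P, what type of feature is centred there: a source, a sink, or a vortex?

vortex

At P (1.9, 2.4) the arrows circulate clockwise. Divergence ≈0, curl about -3 — near-zero divergence with nonzero curl is a vortex.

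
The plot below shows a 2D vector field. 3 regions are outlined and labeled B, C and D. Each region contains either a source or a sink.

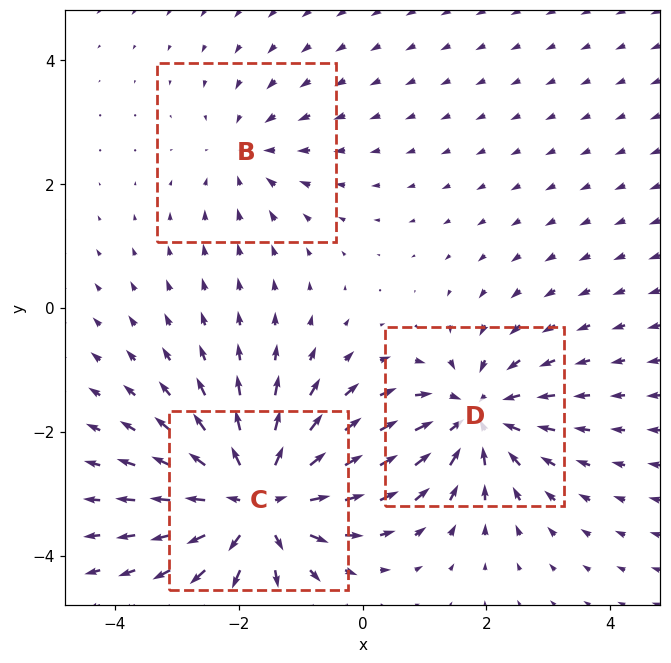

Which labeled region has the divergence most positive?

Divergence at each region's feature centre — B: about -2, C: about +5, D: about -4. Region C is most positive.

C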